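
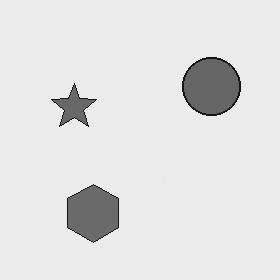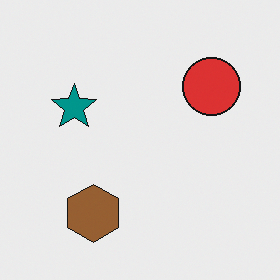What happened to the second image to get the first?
The first image is the second converted to grayscale.

All color is removed — every shape is now a shade of grey.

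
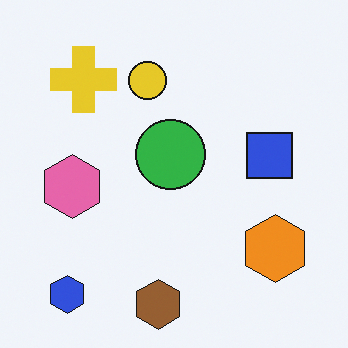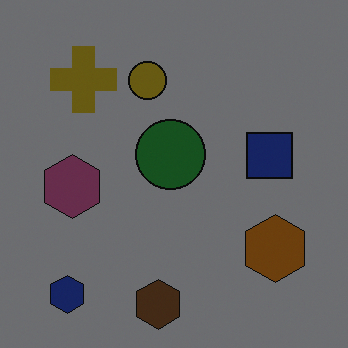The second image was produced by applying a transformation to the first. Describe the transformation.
This is the original image darkened a lot.

Every pixel — background and shapes alike — is uniformly darkened.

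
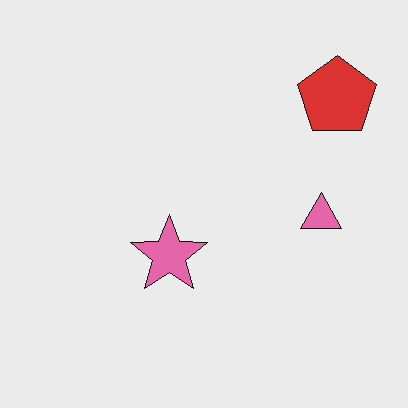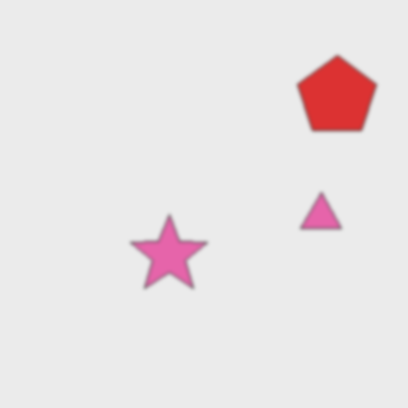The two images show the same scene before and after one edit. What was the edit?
The image was lightly blurred.

Shape edges and outlines are uniformly softened across the whole image.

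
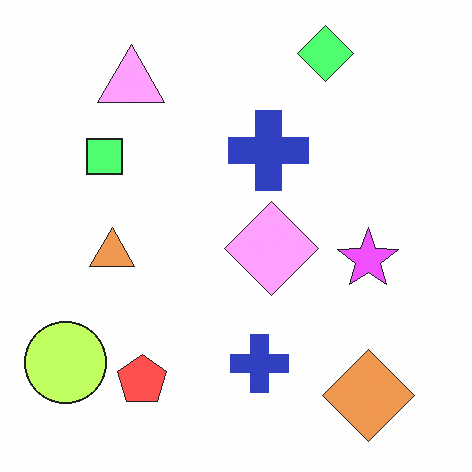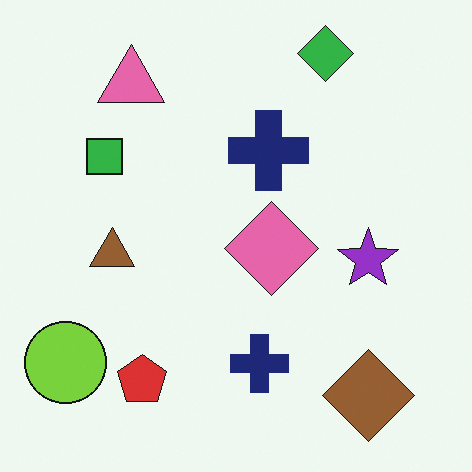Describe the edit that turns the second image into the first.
This is the original image noticeably brightened.

Every pixel — background and shapes alike — is uniformly brightened.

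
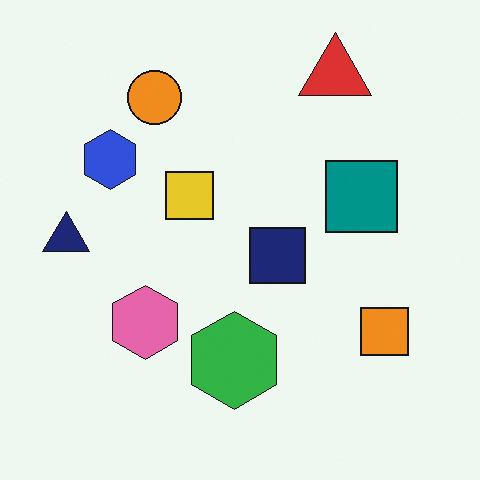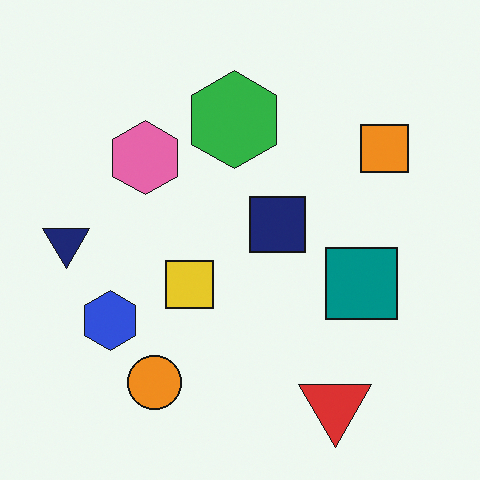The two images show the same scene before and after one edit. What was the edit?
This is the original image flipped vertically (top ↔ bottom).

The red triangle is in the top-right of the first image and the bottom-right of the second — shapes on opposite sides of the horizontal midline have swapped in a mirror flip.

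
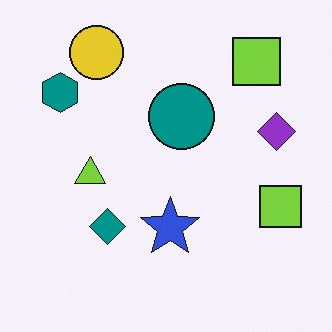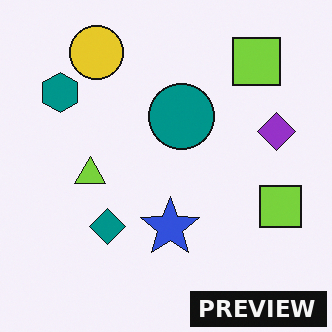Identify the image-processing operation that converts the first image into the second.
Watermarked with the text "PREVIEW" in the lower-right corner.

A dark label reading "PREVIEW" appears in the lower-right corner.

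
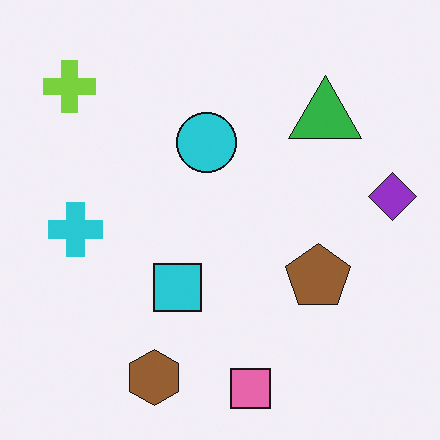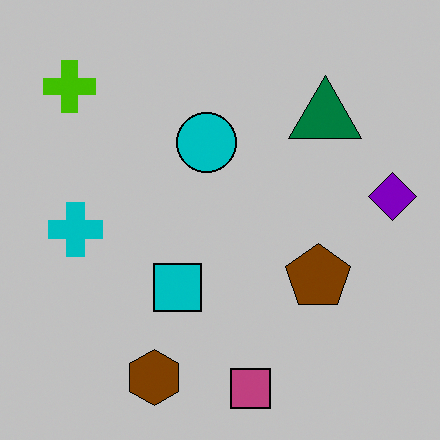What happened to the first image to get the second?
The second image is the first heavily posterized to just a handful of flat colors.

Each flat color has snapped to a coarser quantized level — most visibly, the near-white background has dropped to a flat grey.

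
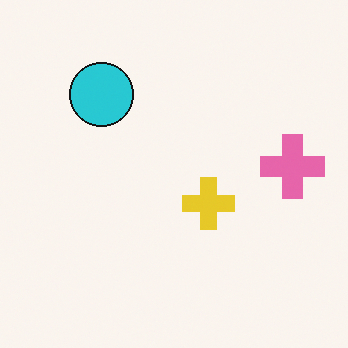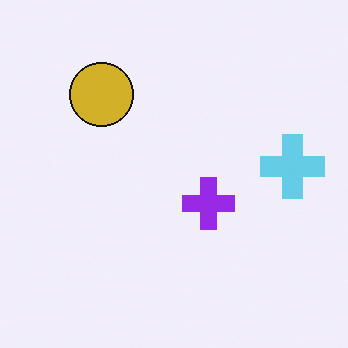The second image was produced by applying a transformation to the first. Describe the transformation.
The second image is the first hue-shifted through roughly half the color wheel.

Every shape's color has rotated by the same amount around the hue wheel — a uniform hue shift.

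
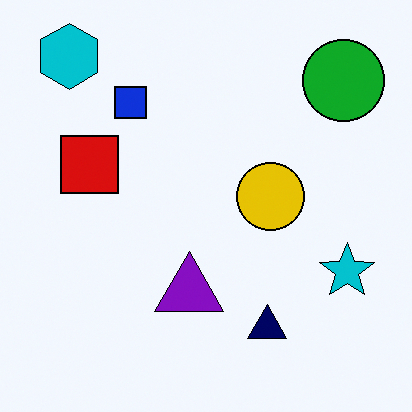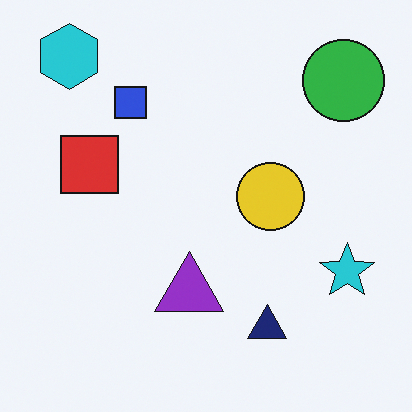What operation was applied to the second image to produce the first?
The transformation is: given slightly increased contrast.

Tones are pushed away from mid-grey across the whole image — a global contrast change.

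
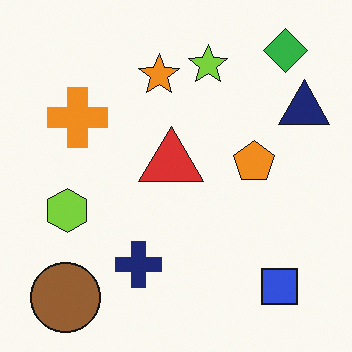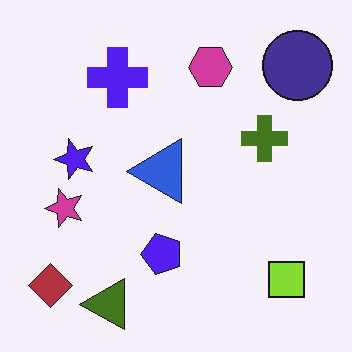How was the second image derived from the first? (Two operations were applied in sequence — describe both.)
This is the original image transposed (reflected across the top-left ↔ bottom-right diagonal), then hue-shifted by a large amount.

Shapes have swapped their row and column positions — what was in the top-right is now in the bottom-left — a diagonal reflection. Every shape's color has rotated by the same amount around the hue wheel — a uniform hue shift.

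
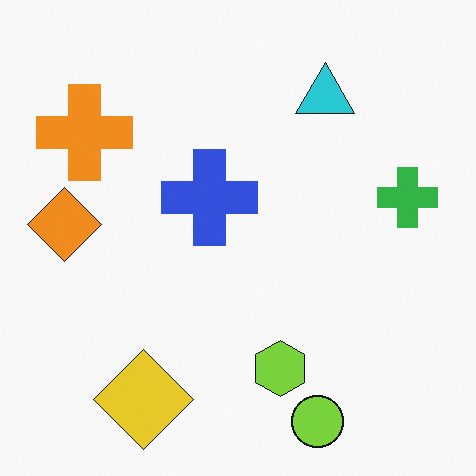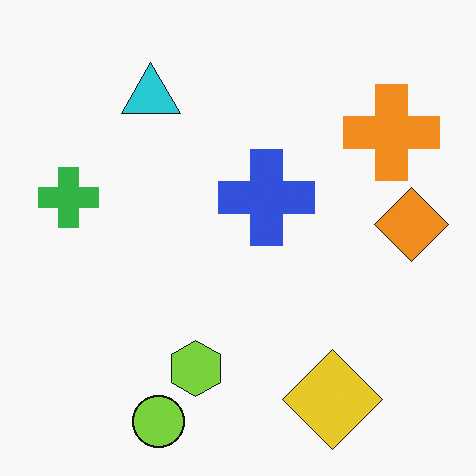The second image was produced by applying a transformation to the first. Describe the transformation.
It was flipped horizontally (left ↔ right).

The orange diamond is in the left of the first image and the right of the second — shapes on opposite sides of the vertical midline have swapped in a mirror flip.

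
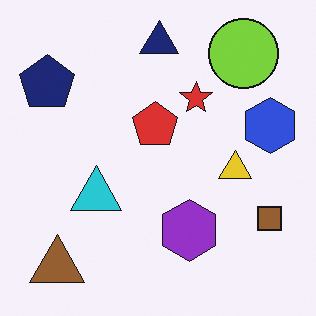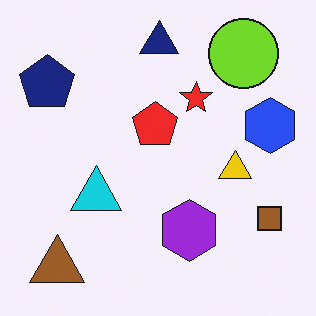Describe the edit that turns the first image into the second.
Slightly oversaturated.

All colors are more vivid — a global saturation change.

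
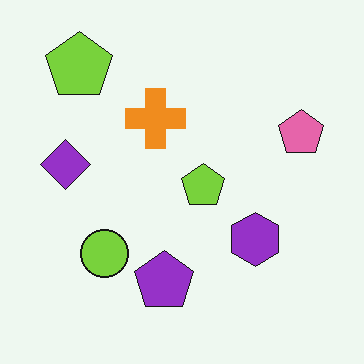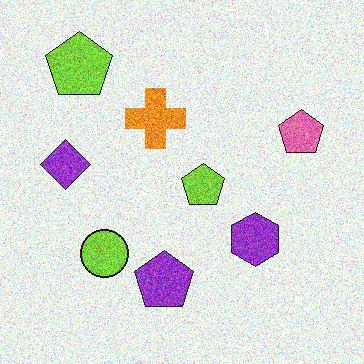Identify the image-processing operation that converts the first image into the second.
This is the original image degraded with a thick layer of grain.

Random speckle covers the whole image, including the flat background.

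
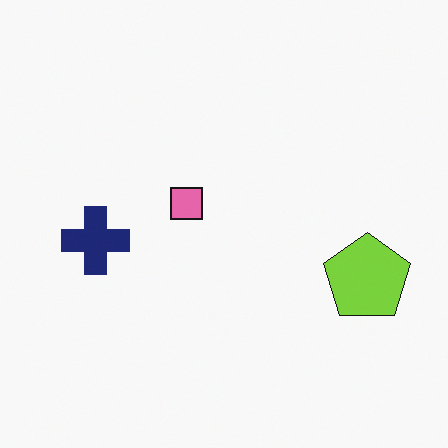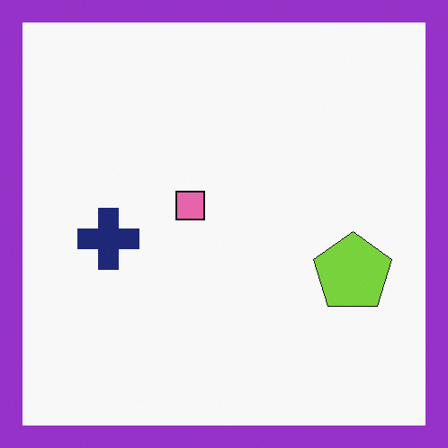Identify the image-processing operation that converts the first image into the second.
The second image is the first framed with a purple border.

A solid purple frame runs around the edge of the second image, with the content slightly shrunk inside it.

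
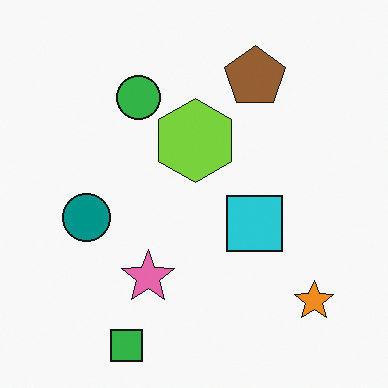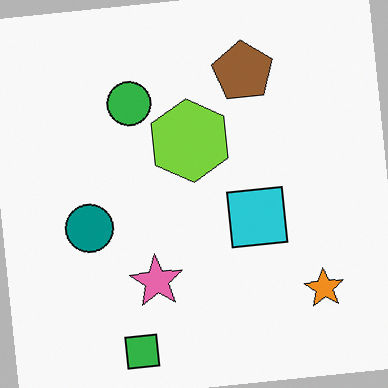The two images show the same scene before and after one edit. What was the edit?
Rotated counter-clockwise by a few degrees.

Every shape is tilted by the same angle and the image corners show triangular fill wedges — a whole-image rotation by a non-right angle.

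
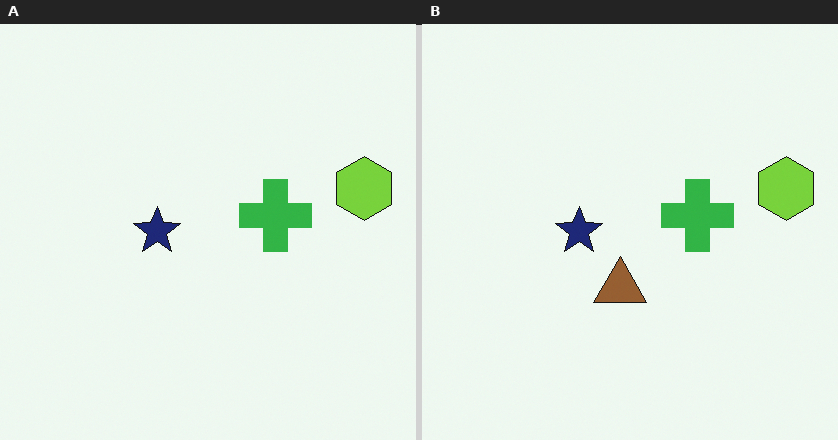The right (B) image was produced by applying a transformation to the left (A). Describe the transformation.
This is the original image overlaid with an additional brown triangle.

A brown triangle appears in the right (B) image that is absent from the left (A).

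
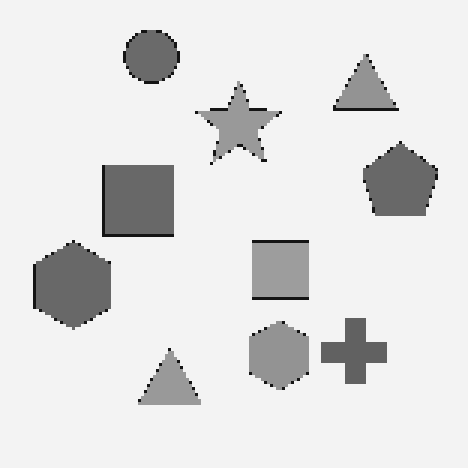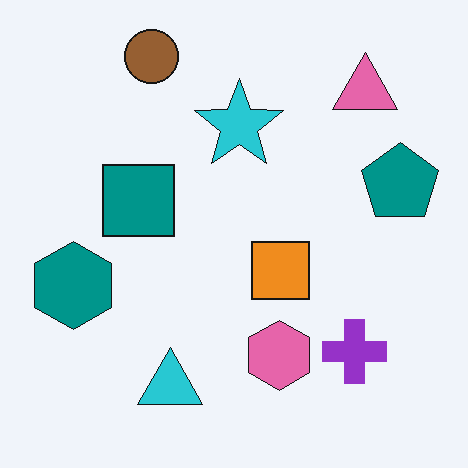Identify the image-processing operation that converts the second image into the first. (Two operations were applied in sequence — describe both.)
It was converted to grayscale, then mildly pixelated.

All color is removed — every shape is now a shade of grey. Shapes are reduced to large square blocks; fine edges and outlines are lost — a downscale-then-upscale (mosaic) effect.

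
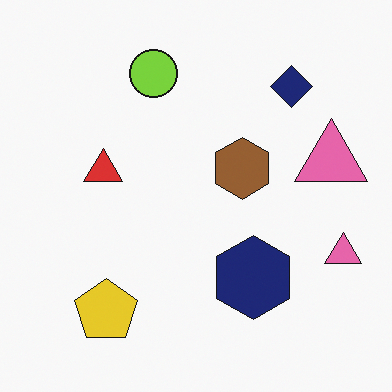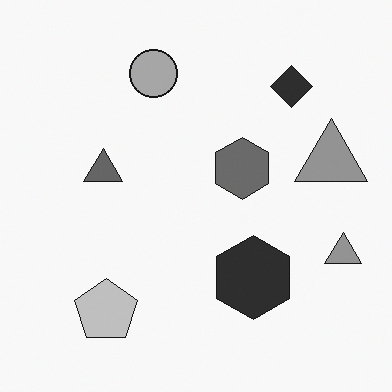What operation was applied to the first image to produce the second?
It was converted to grayscale.

All color is removed — every shape is now a shade of grey.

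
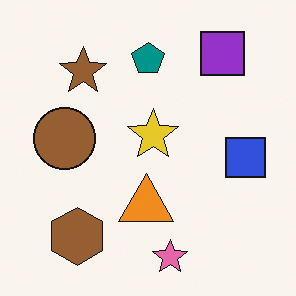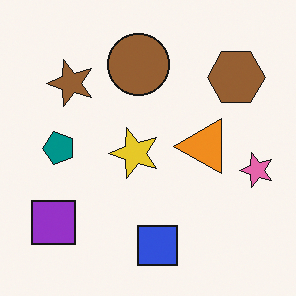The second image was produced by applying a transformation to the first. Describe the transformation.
The transformation is: transposed (reflected across the top-left ↔ bottom-right diagonal).

Shapes have swapped their row and column positions — what was in the top-right is now in the bottom-left — a diagonal reflection.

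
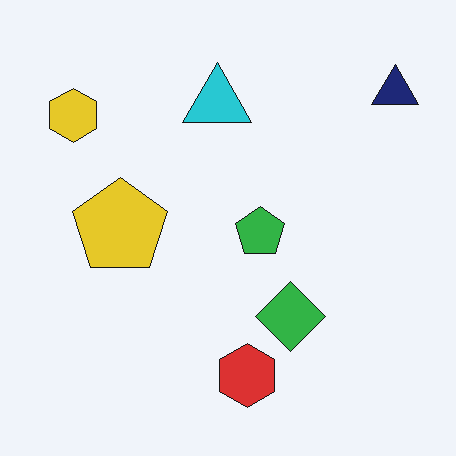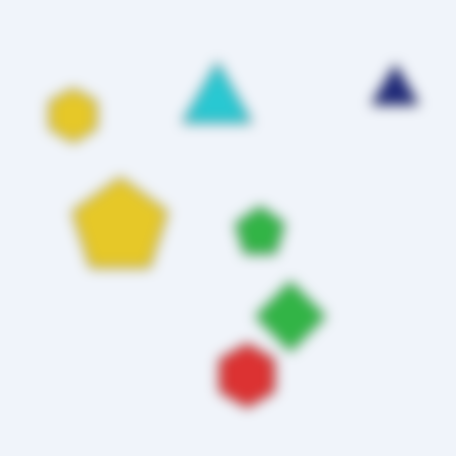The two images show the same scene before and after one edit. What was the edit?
Strongly gaussian-blurred.

Shape edges and outlines are uniformly softened across the whole image.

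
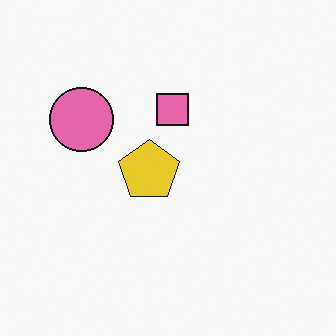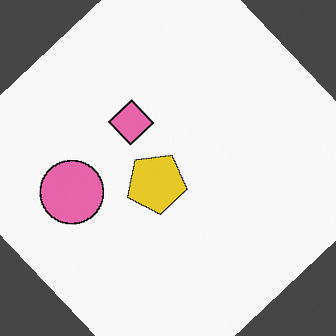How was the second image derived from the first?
The transformation is: rotated counter-clockwise by a large amount — several tens of degrees.

Every shape is tilted by the same angle and the image corners show triangular fill wedges — a whole-image rotation by a non-right angle.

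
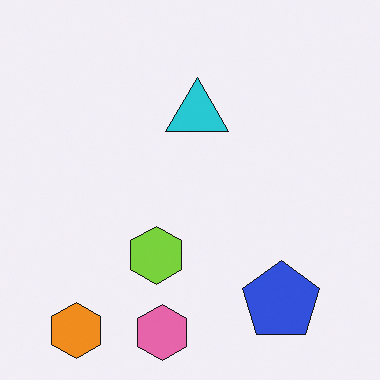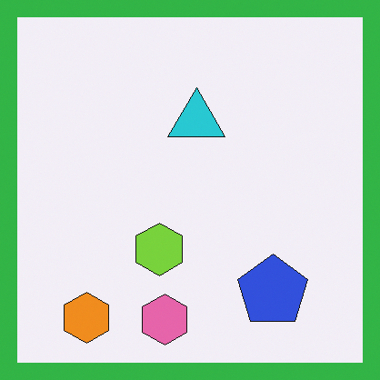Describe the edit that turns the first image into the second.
Framed with a green border.

A solid green frame runs around the edge of the second image, with the content slightly shrunk inside it.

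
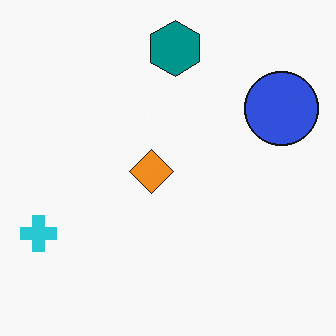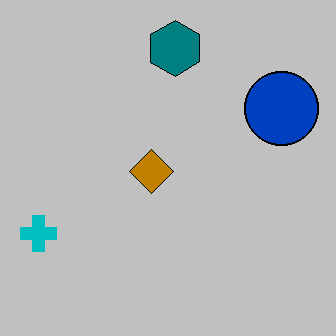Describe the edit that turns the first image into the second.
This is the original image aggressively posterized.

Each flat color has snapped to a coarser quantized level — most visibly, the near-white background has dropped to a flat grey.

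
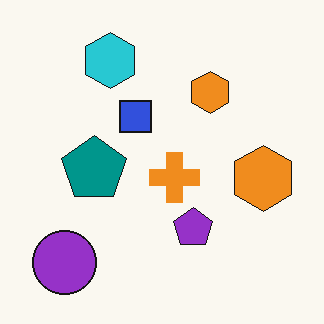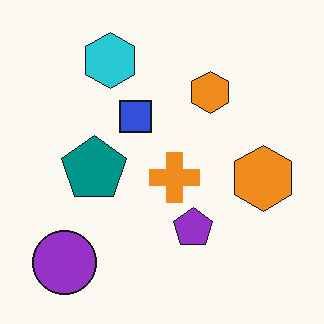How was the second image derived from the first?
The second image is the first JPEG-compressed with visible artifacts.

Blocky 8×8 compression artifacts appear around shape edges and the flat background shows ringing — characteristic JPEG degradation.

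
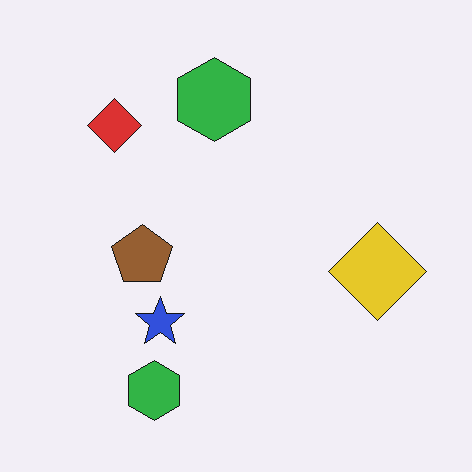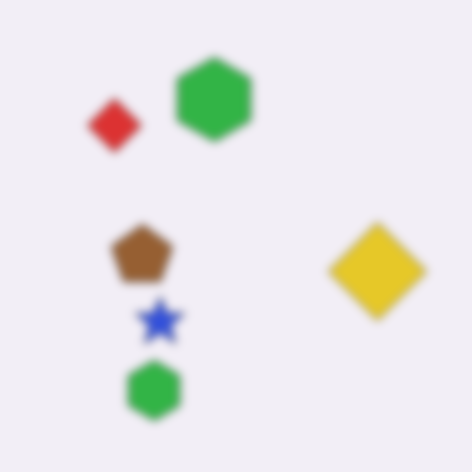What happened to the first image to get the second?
The second image is the first moderately blurred.

Shape edges and outlines are uniformly softened across the whole image.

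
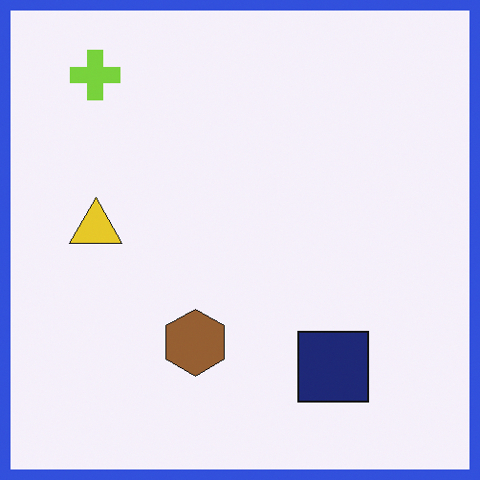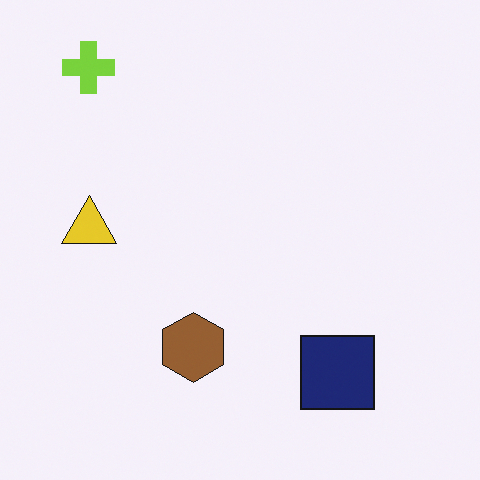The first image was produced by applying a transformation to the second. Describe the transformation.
It was framed with a blue border.

A solid blue frame runs around the edge of the first image, with the content slightly shrunk inside it.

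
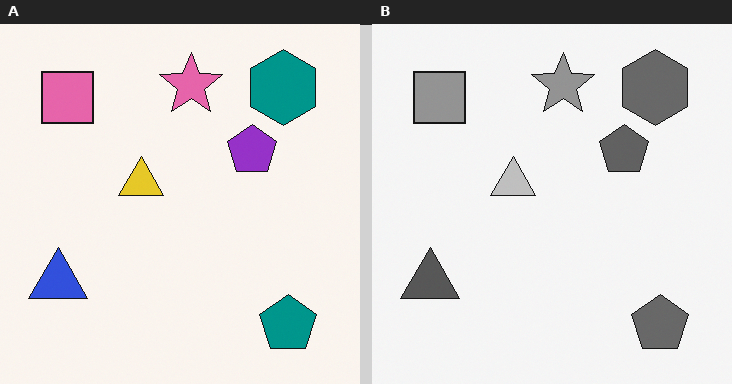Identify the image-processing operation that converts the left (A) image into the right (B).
Converted to grayscale.

All color is removed — every shape is now a shade of grey.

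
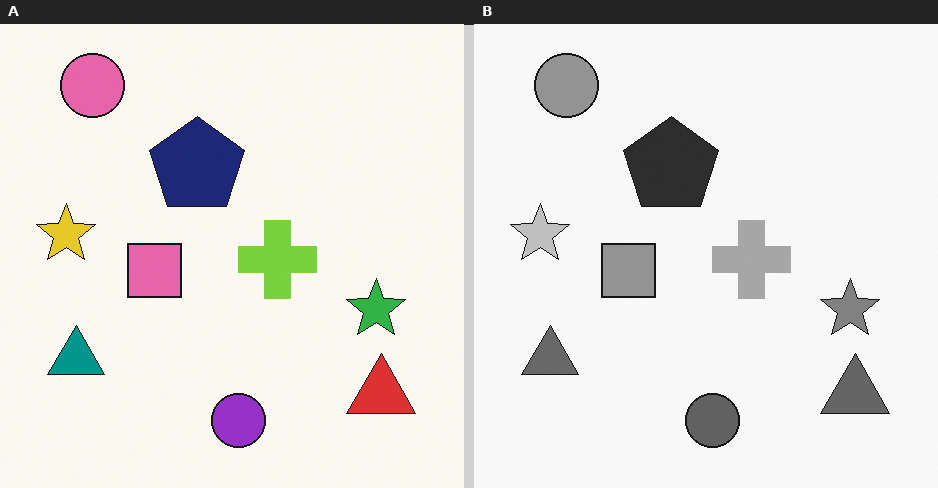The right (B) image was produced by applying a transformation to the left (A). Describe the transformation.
The right (B) image is the left (A) converted to grayscale.

All color is removed — every shape is now a shade of grey.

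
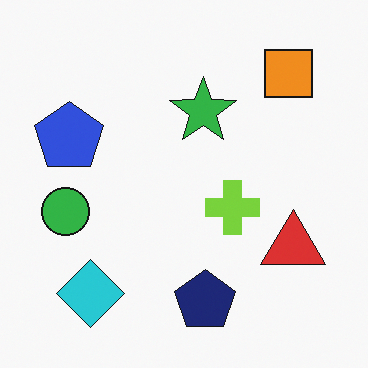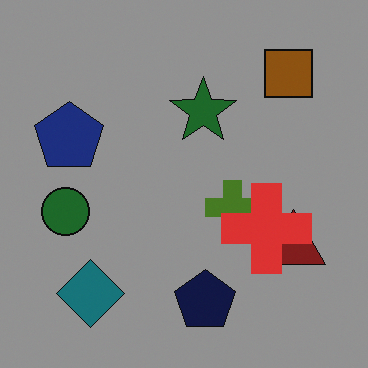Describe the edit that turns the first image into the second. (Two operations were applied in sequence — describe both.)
The image was substantially darkened, then overlaid with an additional red cross.

Every pixel — background and shapes alike — is uniformly darkened. A red cross appears in the second image that is absent from the first.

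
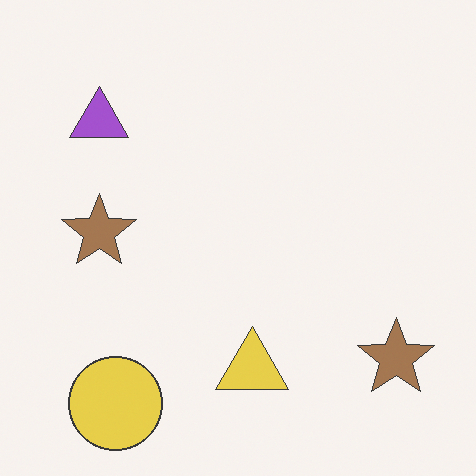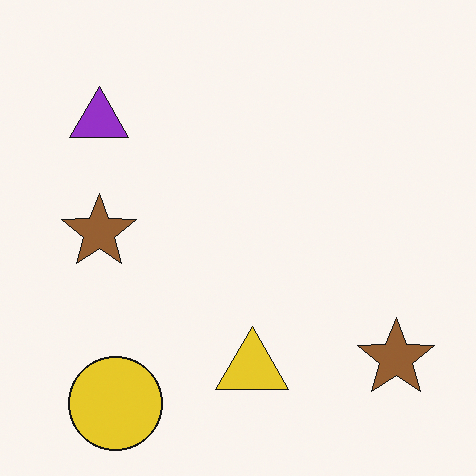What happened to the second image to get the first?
The first image is the second given slightly reduced contrast.

Tones are pushed toward mid-grey across the whole image — a global contrast change.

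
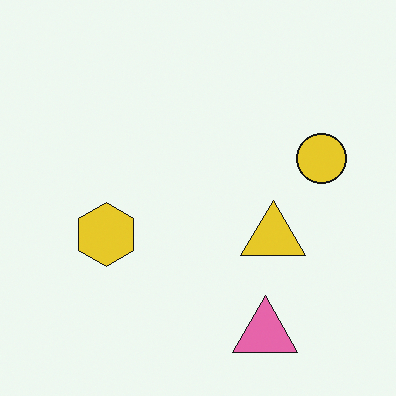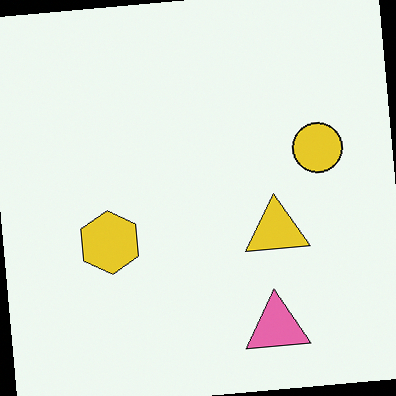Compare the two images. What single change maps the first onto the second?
This is the original image rotated counter-clockwise by a small amount.

Every shape is tilted by the same angle and the image corners show triangular fill wedges — a whole-image rotation by a non-right angle.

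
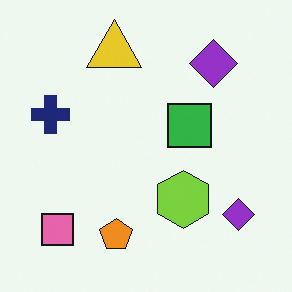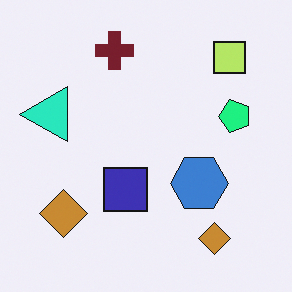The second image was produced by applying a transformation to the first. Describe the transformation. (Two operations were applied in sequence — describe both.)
The image was transposed (reflected across the top-left ↔ bottom-right diagonal), then hue-shifted through roughly a third of the color wheel.

Shapes have swapped their row and column positions — what was in the top-right is now in the bottom-left — a diagonal reflection. Every shape's color has rotated by the same amount around the hue wheel — a uniform hue shift.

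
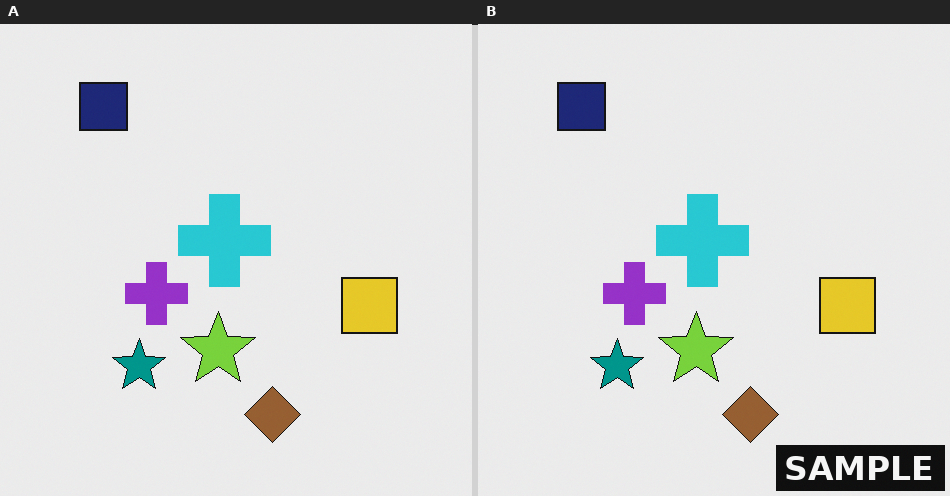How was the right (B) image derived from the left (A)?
This is the original image watermarked with the text "SAMPLE" in the lower-right corner.

A dark label reading "SAMPLE" appears in the lower-right corner.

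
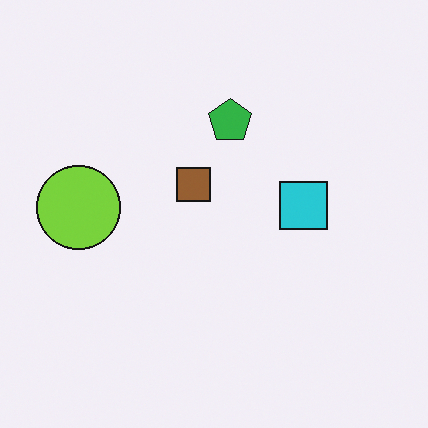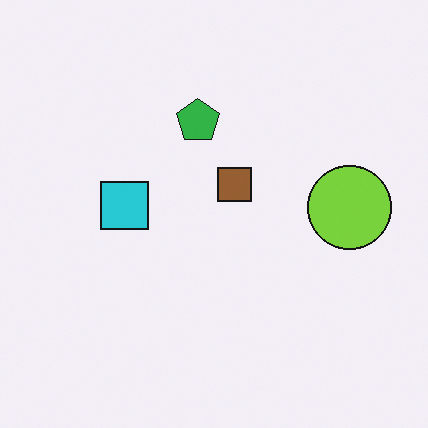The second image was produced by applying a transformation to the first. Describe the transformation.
The second image is the first flipped horizontally (left ↔ right).

The lime circle is in the left of the first image and the right of the second — shapes on opposite sides of the vertical midline have swapped in a mirror flip.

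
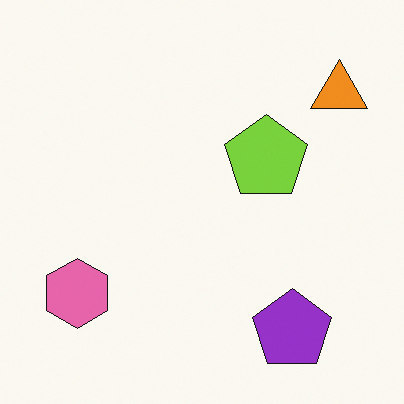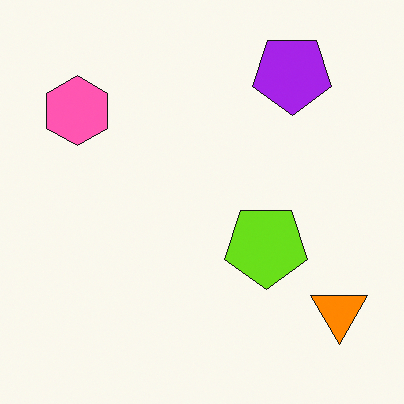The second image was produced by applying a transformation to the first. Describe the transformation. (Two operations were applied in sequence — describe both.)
This is the original image flipped vertically (top ↔ bottom), then slightly oversaturated.

The purple pentagon is in the bottom-right of the first image and the top-right of the second — shapes on opposite sides of the horizontal midline have swapped in a mirror flip. All colors are more vivid — a global saturation change.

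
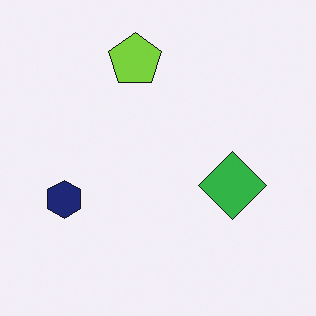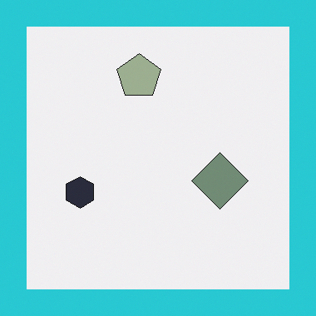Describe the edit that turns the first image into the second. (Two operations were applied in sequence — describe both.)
The transformation is: made much more muted (saturation change), then framed with a cyan border.

All colors are more muted and greyish — a global saturation change. A solid cyan frame runs around the edge of the second image, with the content slightly shrunk inside it.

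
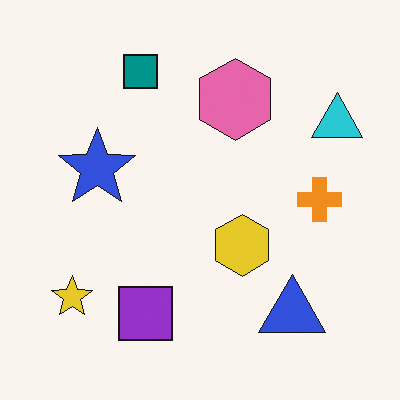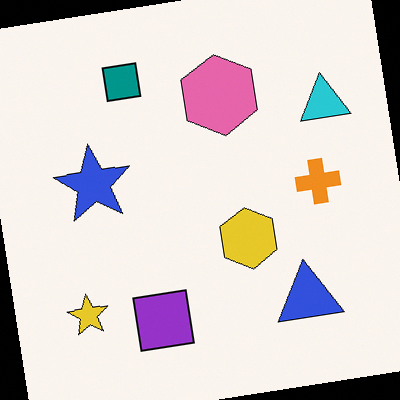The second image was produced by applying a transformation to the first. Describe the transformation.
This is the original image rotated counter-clockwise by a few degrees.

Every shape is tilted by the same angle and the image corners show triangular fill wedges — a whole-image rotation by a non-right angle.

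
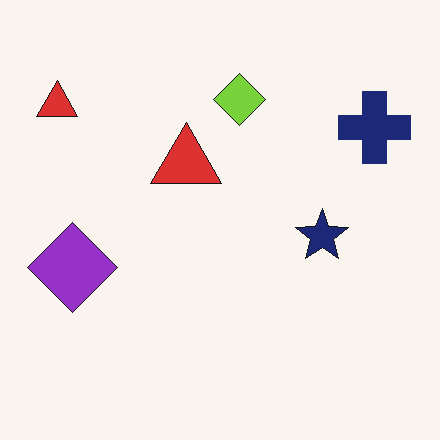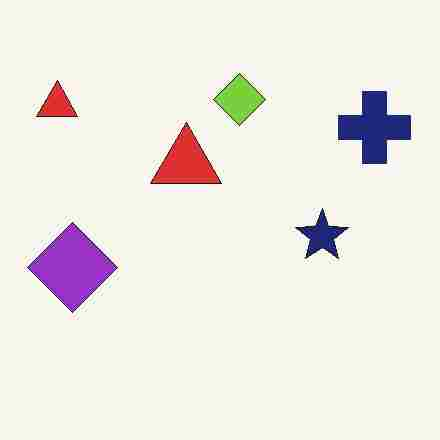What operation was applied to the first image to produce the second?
Degraded with heavy JPEG compression.

Blocky 8×8 compression artifacts appear around shape edges and the flat background shows ringing — characteristic JPEG degradation.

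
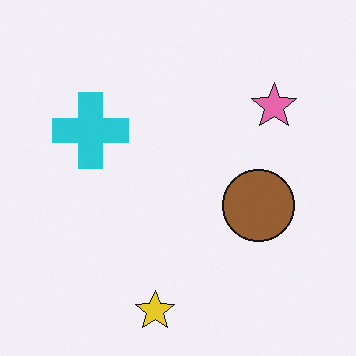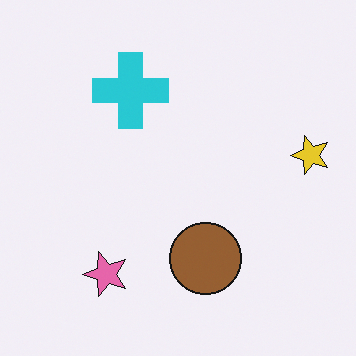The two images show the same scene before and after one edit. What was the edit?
This is the original image transposed (reflected across the top-left ↔ bottom-right diagonal).

Shapes have swapped their row and column positions — what was in the top-right is now in the bottom-left — a diagonal reflection.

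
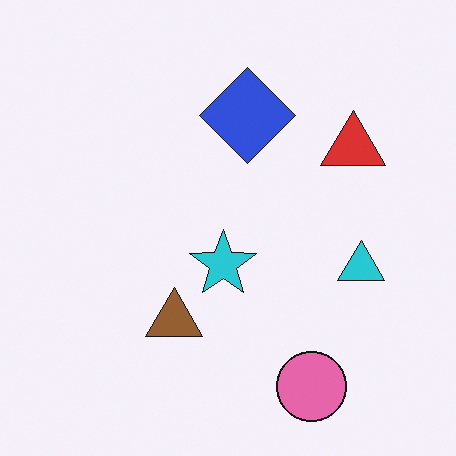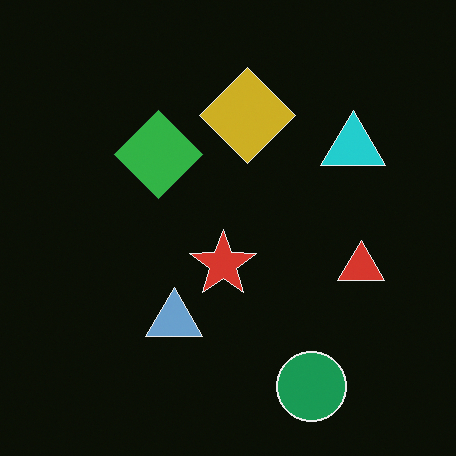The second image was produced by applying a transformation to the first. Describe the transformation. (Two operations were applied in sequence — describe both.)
This is the original image color-inverted (negative), then overlaid with an additional green diamond.

The light background has become dark and every shape's color is its complement — a photographic negative. A green diamond appears in the second image that is absent from the first.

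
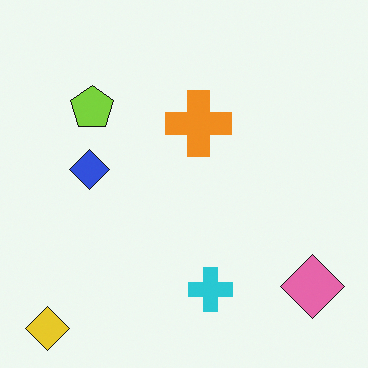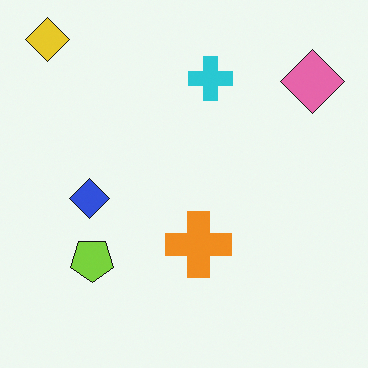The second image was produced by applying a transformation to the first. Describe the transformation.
This is the original image flipped vertically (top ↔ bottom).

The yellow diamond is in the bottom-left of the first image and the top-left of the second — shapes on opposite sides of the horizontal midline have swapped in a mirror flip.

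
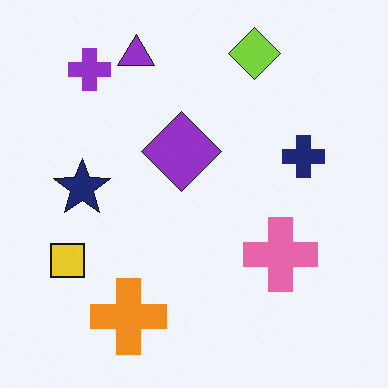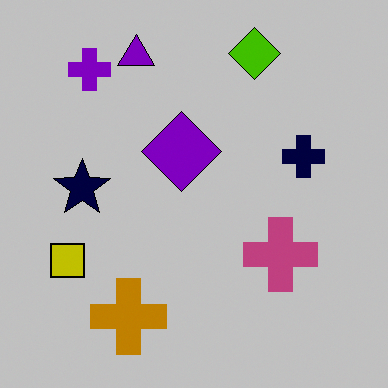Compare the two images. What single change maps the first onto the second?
The image was aggressively posterized.

Each flat color has snapped to a coarser quantized level — most visibly, the near-white background has dropped to a flat grey.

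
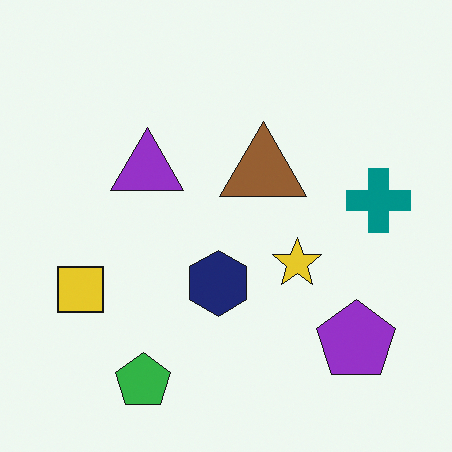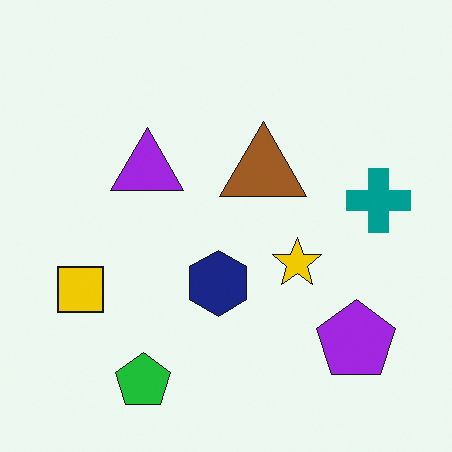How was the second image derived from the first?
The image was slightly oversaturated.

All colors are more vivid — a global saturation change.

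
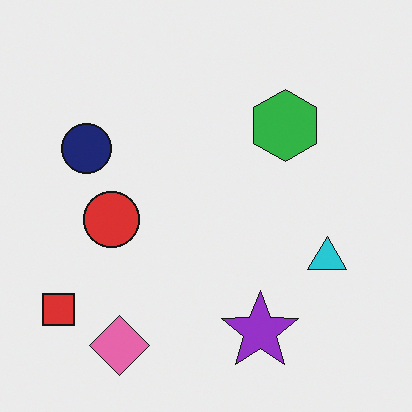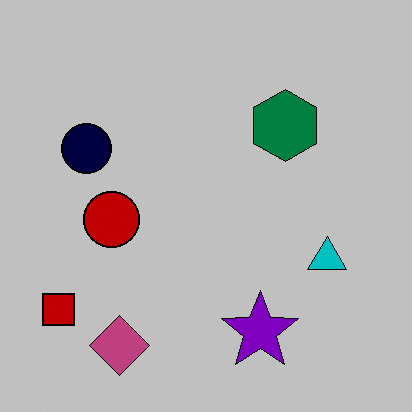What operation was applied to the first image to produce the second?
The second image is the first aggressively posterized.

Each flat color has snapped to a coarser quantized level — most visibly, the near-white background has dropped to a flat grey.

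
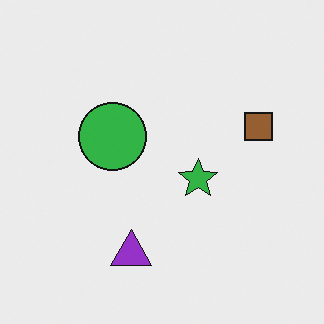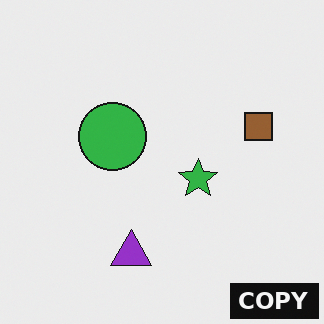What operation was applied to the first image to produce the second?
This is the original image watermarked with the text "COPY" in the lower-right corner.

A dark label reading "COPY" appears in the lower-right corner.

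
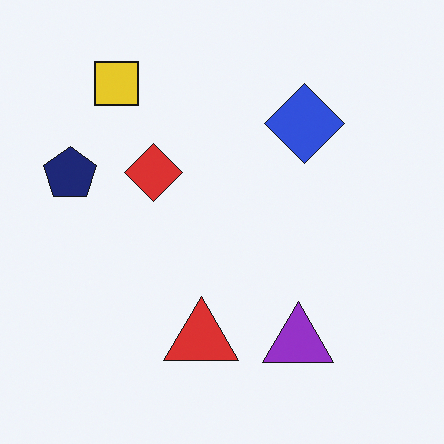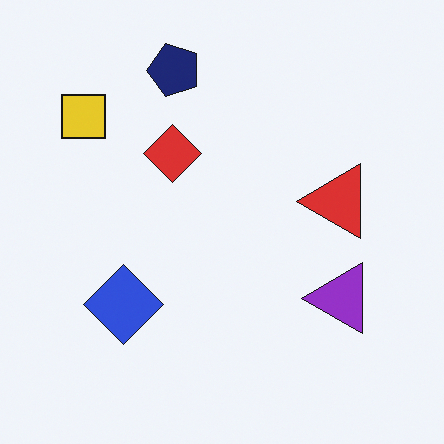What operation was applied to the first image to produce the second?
The second image is the first transposed (reflected across the top-left ↔ bottom-right diagonal).

Shapes have swapped their row and column positions — what was in the top-right is now in the bottom-left — a diagonal reflection.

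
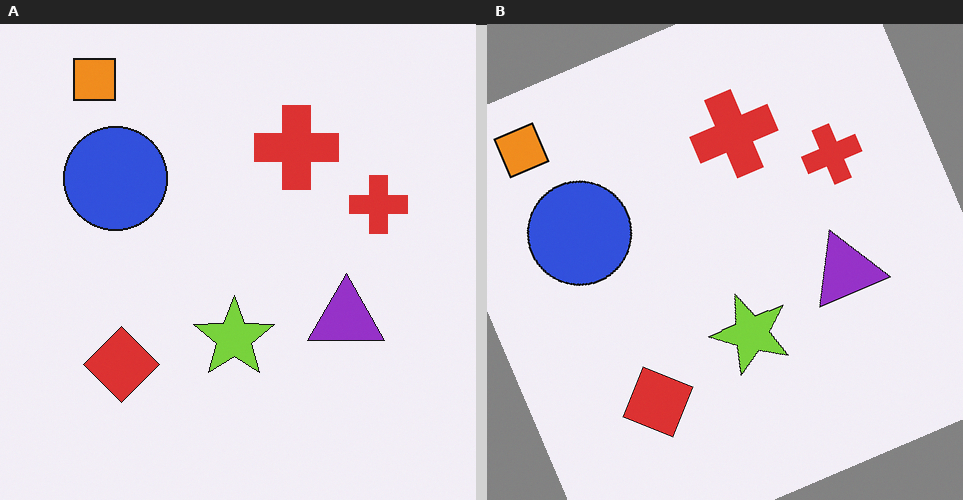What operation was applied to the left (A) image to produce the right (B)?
It was rotated counter-clockwise by a moderate amount.

Every shape is tilted by the same angle and the image corners show triangular fill wedges — a whole-image rotation by a non-right angle.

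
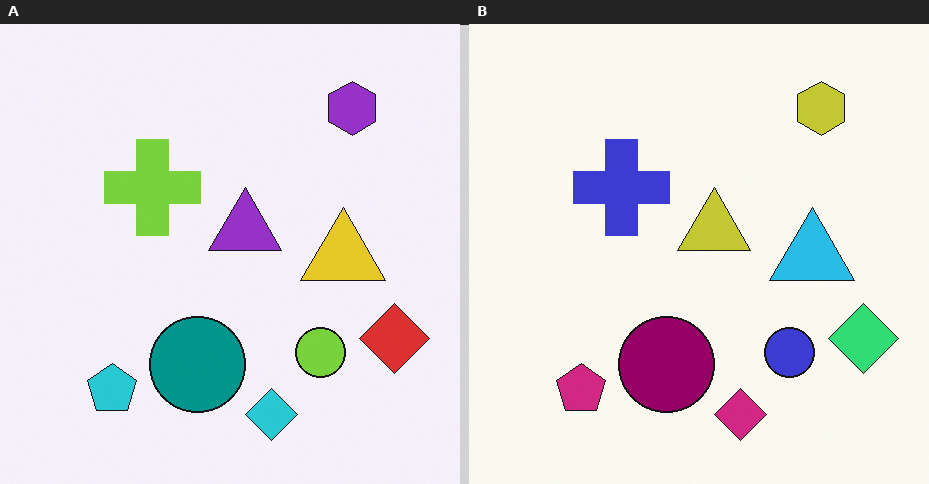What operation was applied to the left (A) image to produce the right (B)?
The transformation is: hue-shifted noticeably.

Every shape's color has rotated by the same amount around the hue wheel — a uniform hue shift.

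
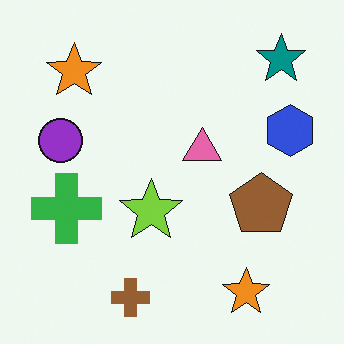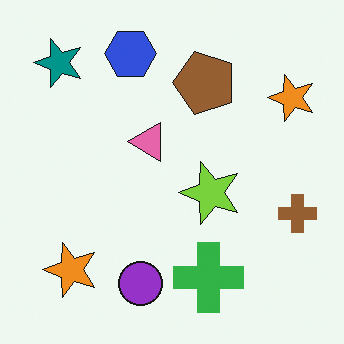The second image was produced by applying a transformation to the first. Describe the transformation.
The image was rotated 90° counter-clockwise.

The teal star sits in the top-right of the first image and the top-left of the second — consistent with a whole-image 90° counter-clockwise rotation.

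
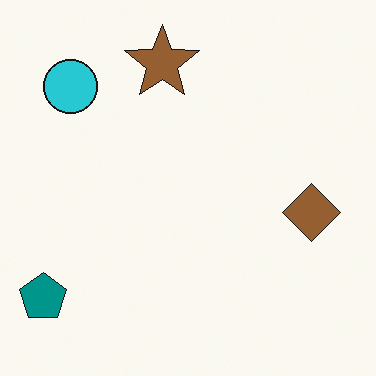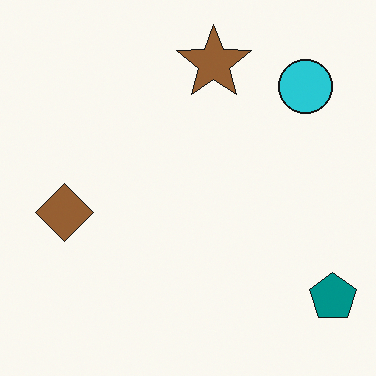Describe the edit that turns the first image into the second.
The second image is the first flipped horizontally (left ↔ right).

The teal pentagon is in the bottom-left of the first image and the bottom-right of the second — shapes on opposite sides of the vertical midline have swapped in a mirror flip.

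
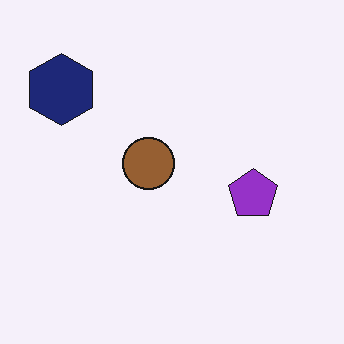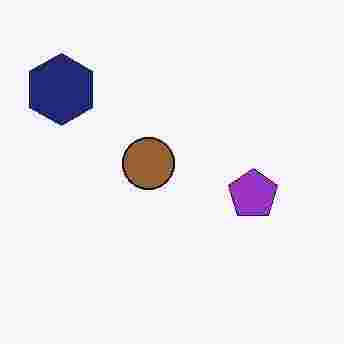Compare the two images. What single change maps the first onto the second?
The second image is the first heavily JPEG-compressed with obvious blocking artifacts.

Blocky 8×8 compression artifacts appear around shape edges and the flat background shows ringing — characteristic JPEG degradation.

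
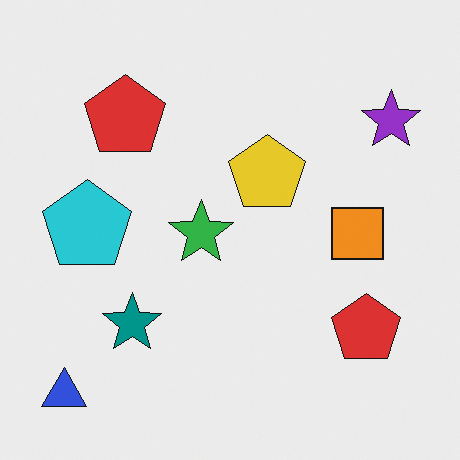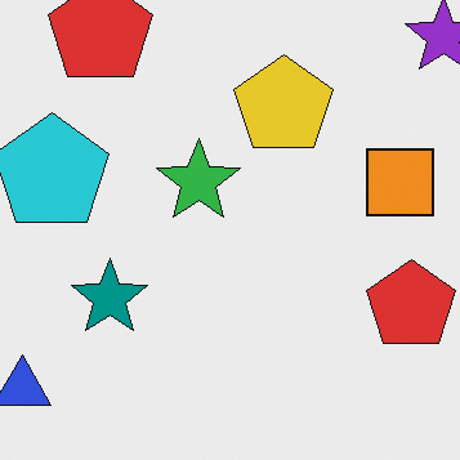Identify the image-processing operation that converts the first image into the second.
It was cropped to a modestly smaller region and rescaled.

The visible shapes are larger and the field of view is narrower; shapes near the original edges may be partly or wholly outside the frame — a crop-and-rescale.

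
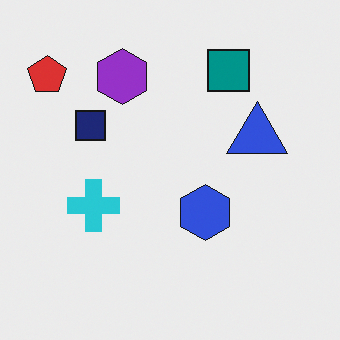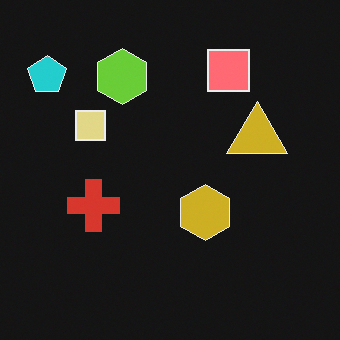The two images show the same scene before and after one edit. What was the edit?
This is the original image color-inverted (negative).

The light background has become dark and every shape's color is its complement — a photographic negative.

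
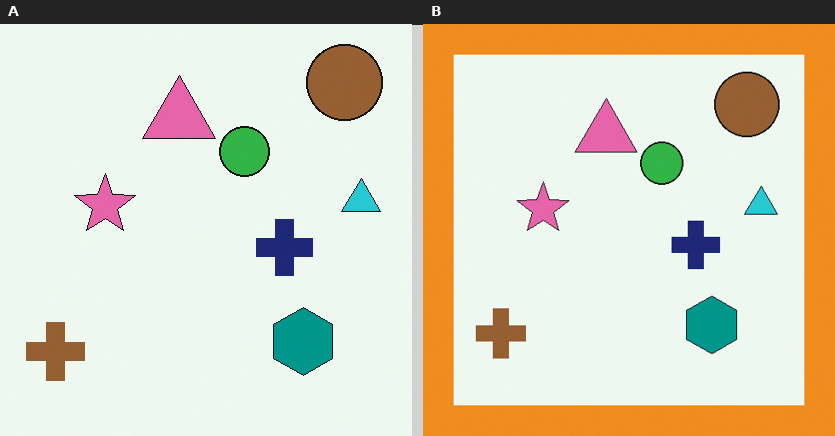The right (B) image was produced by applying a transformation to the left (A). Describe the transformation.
The transformation is: framed with a orange border.

A solid orange frame runs around the edge of the right (B) image, with the content slightly shrunk inside it.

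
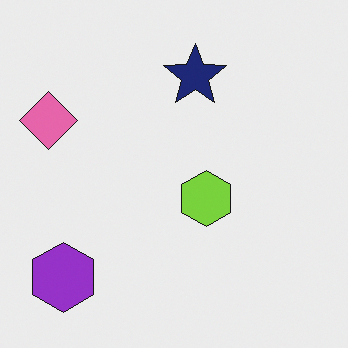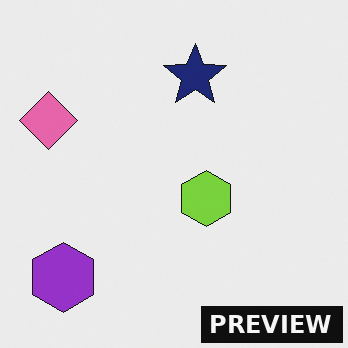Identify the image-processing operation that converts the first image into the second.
The image was watermarked with the text "PREVIEW" in the lower-right corner.

A dark label reading "PREVIEW" appears in the lower-right corner.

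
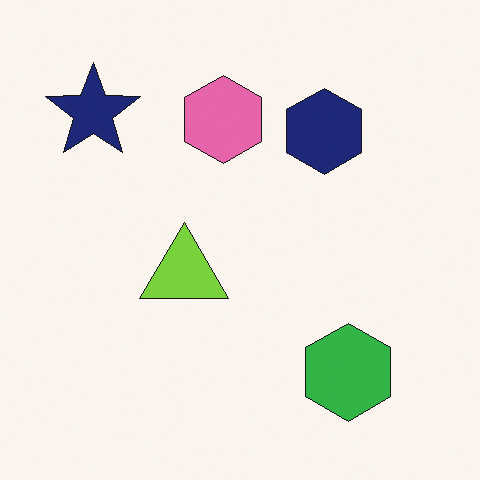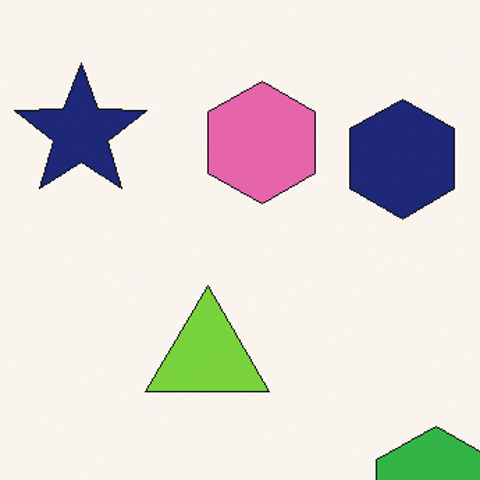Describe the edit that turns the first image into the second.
The second image is the first cropped slightly and scaled back up.

The visible shapes are larger and the field of view is narrower; shapes near the original edges may be partly or wholly outside the frame — a crop-and-rescale.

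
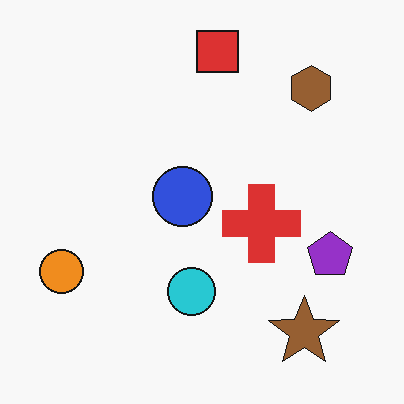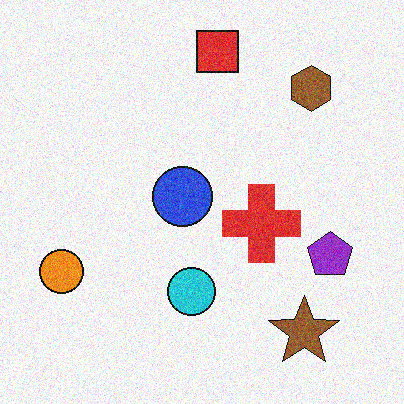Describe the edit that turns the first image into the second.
The second image is the first degraded with moderate additive noise.

Random speckle covers the whole image, including the flat background.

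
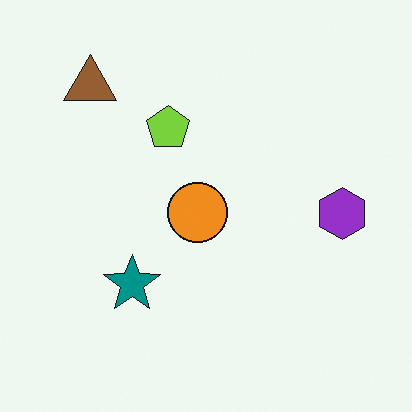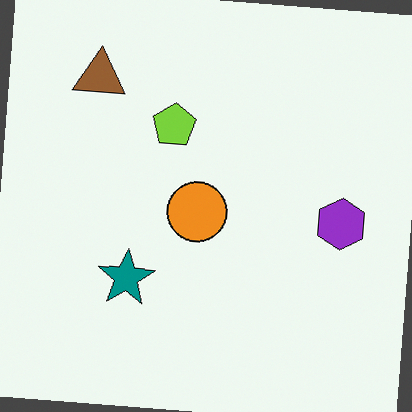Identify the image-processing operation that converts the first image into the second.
It was rotated clockwise by a small amount.

Every shape is tilted by the same angle and the image corners show triangular fill wedges — a whole-image rotation by a non-right angle.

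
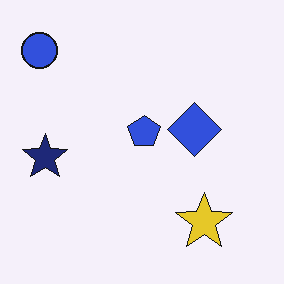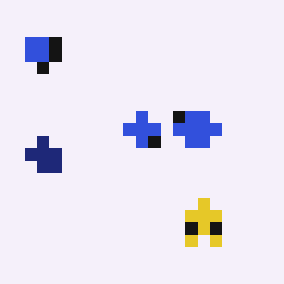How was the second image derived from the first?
The transformation is: coarsely pixelated.

Shapes are reduced to large square blocks; fine edges and outlines are lost — a downscale-then-upscale (mosaic) effect.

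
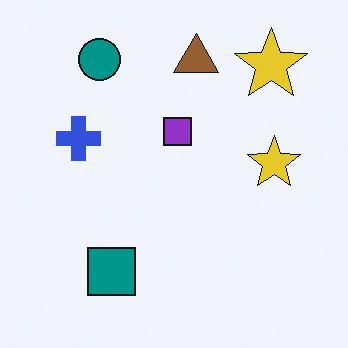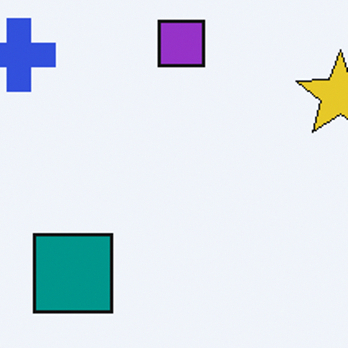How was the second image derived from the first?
The second image is the first cropped to a noticeably smaller region and rescaled.

The visible shapes are larger and the field of view is narrower; shapes near the original edges may be partly or wholly outside the frame — a crop-and-rescale.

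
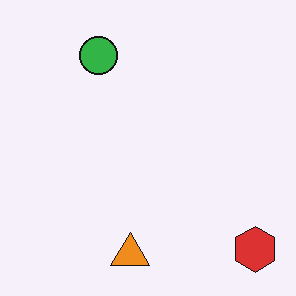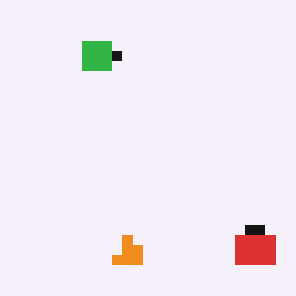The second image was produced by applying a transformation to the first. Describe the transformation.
The transformation is: heavily pixelated into large blocks.

Shapes are reduced to large square blocks; fine edges and outlines are lost — a downscale-then-upscale (mosaic) effect.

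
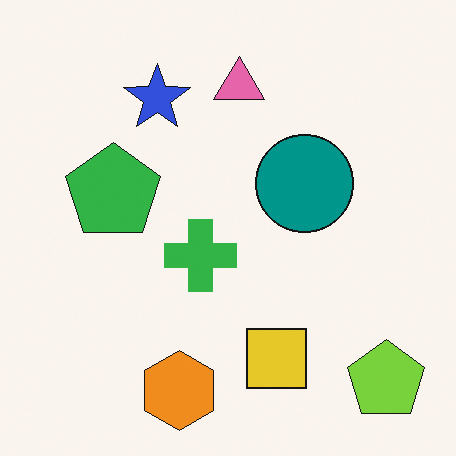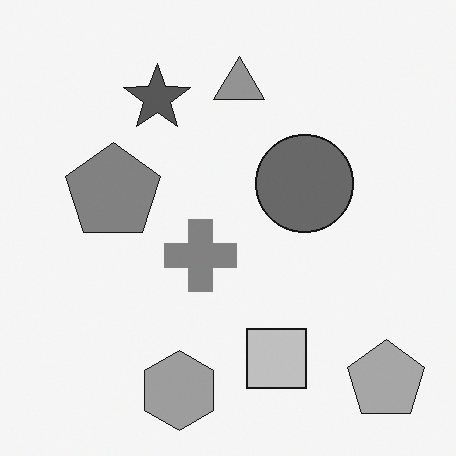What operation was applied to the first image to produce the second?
The second image is the first converted to grayscale.

All color is removed — every shape is now a shade of grey.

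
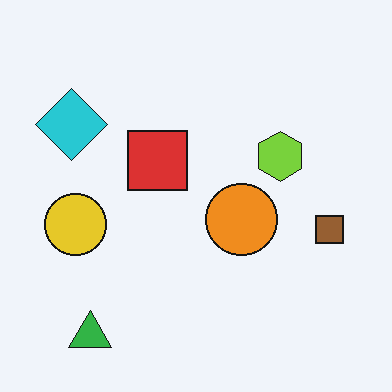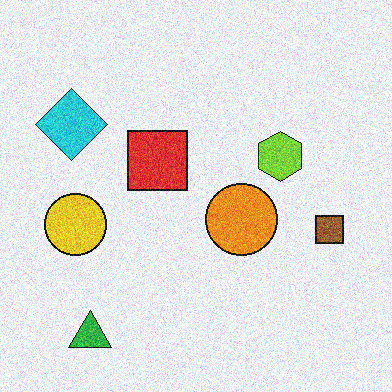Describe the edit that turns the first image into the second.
Degraded with moderate additive noise.

Random speckle covers the whole image, including the flat background.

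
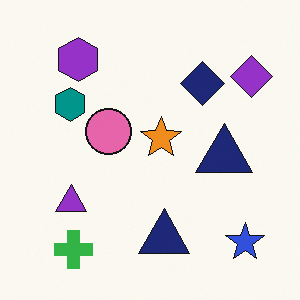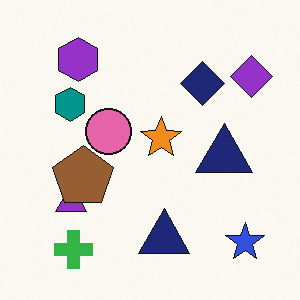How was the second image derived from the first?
The second image is the first overlaid with an additional brown pentagon.

A brown pentagon appears in the second image that is absent from the first.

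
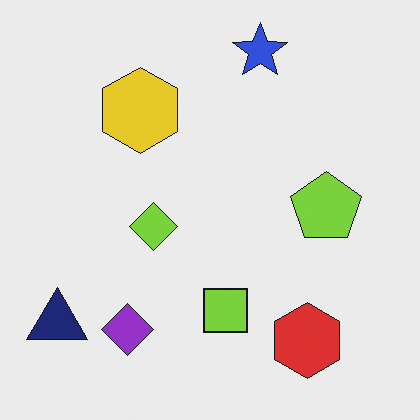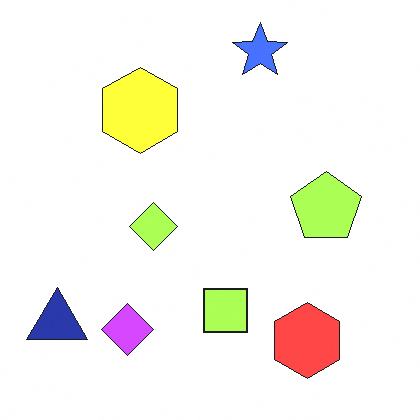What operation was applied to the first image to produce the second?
The transformation is: substantially brightened.

Every pixel — background and shapes alike — is uniformly brightened.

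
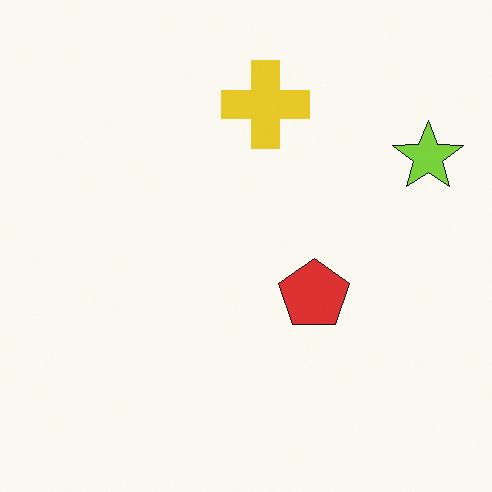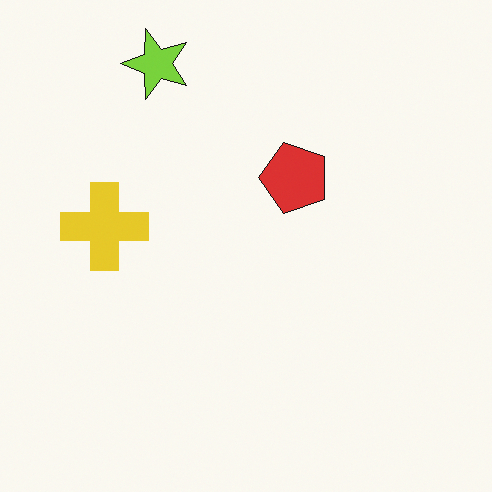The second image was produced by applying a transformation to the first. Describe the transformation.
The image was rotated 90° counter-clockwise.

The lime star sits in the top-right of the first image and the top-left of the second — consistent with a whole-image 90° counter-clockwise rotation.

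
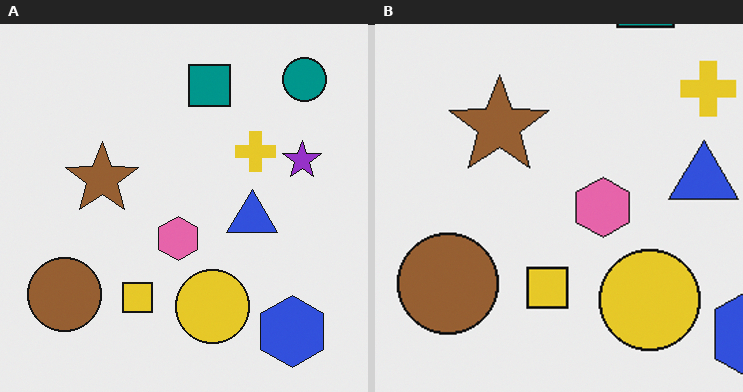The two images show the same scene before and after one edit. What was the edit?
It was cropped slightly and scaled back up.

The visible shapes are larger and the field of view is narrower; shapes near the original edges may be partly or wholly outside the frame — a crop-and-rescale.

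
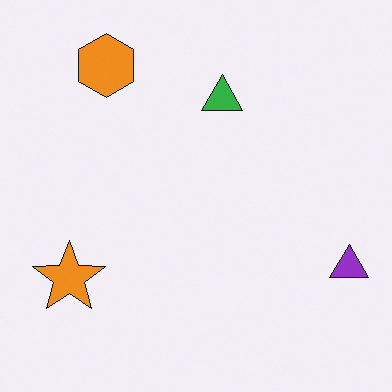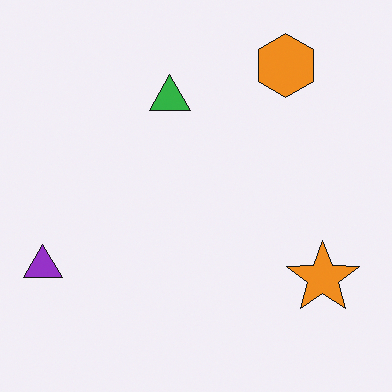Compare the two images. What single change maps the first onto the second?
This is the original image flipped horizontally (left ↔ right).

The purple triangle is in the bottom-right of the first image and the bottom-left of the second — shapes on opposite sides of the vertical midline have swapped in a mirror flip.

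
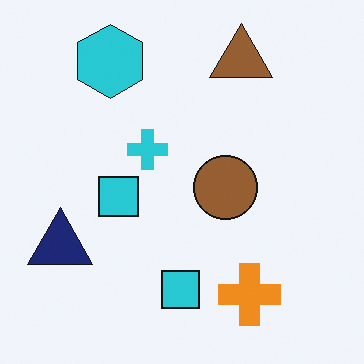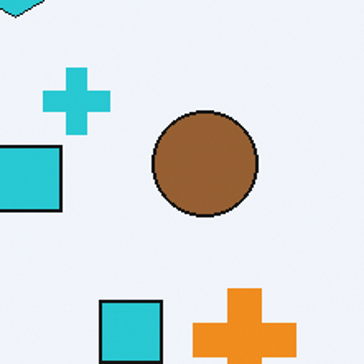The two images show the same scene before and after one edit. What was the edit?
It was cropped to a noticeably smaller region and rescaled.

The visible shapes are larger and the field of view is narrower; shapes near the original edges may be partly or wholly outside the frame — a crop-and-rescale.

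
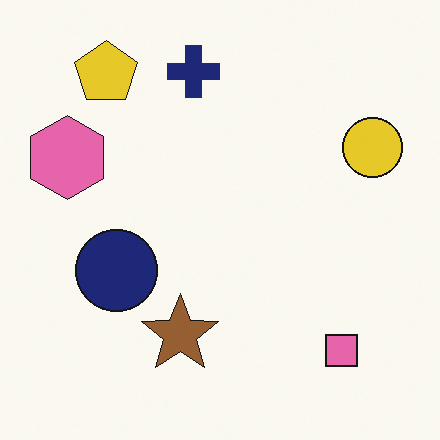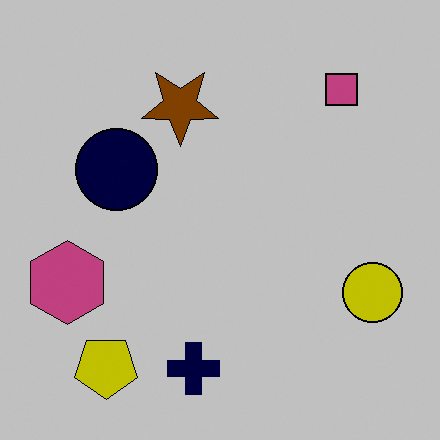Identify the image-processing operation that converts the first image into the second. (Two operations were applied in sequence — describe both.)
The second image is the first heavily posterized to just a handful of flat colors, then flipped vertically (top ↔ bottom).

Each flat color has snapped to a coarser quantized level — most visibly, the near-white background has dropped to a flat grey. The navy cross is in the top of the first image and the bottom of the second — shapes on opposite sides of the horizontal midline have swapped in a mirror flip.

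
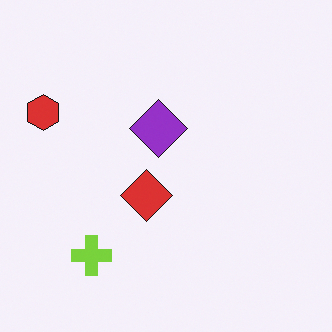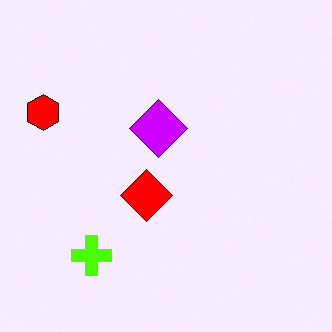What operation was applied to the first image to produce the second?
The second image is the first heavily oversaturated.

All colors are more vivid — a global saturation change.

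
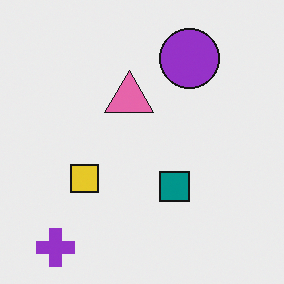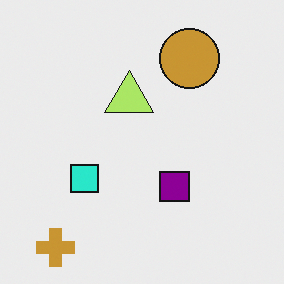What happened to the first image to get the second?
Hue-shifted by a moderate amount.

Every shape's color has rotated by the same amount around the hue wheel — a uniform hue shift.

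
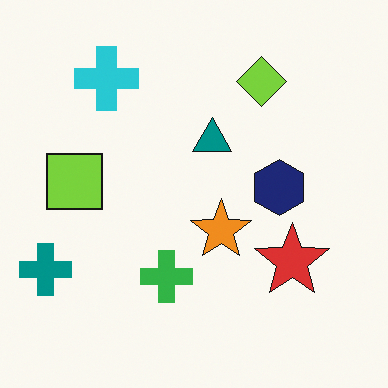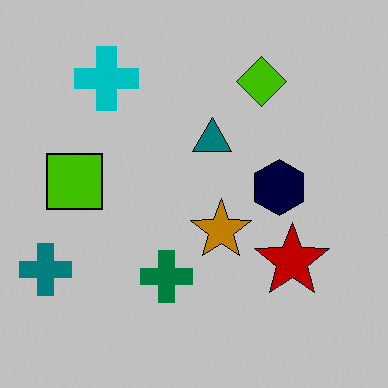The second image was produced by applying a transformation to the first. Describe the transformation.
It was heavily posterized to just a handful of flat colors.

Each flat color has snapped to a coarser quantized level — most visibly, the near-white background has dropped to a flat grey.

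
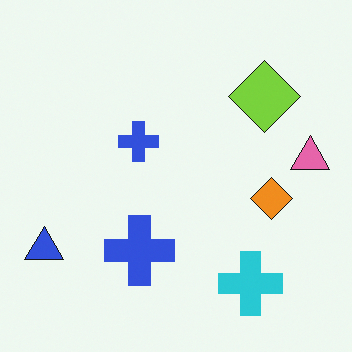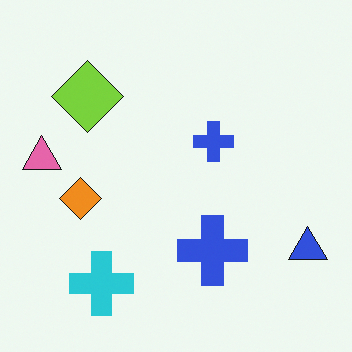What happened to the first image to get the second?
The image was flipped horizontally (left ↔ right).

The pink triangle is in the right of the first image and the left of the second — shapes on opposite sides of the vertical midline have swapped in a mirror flip.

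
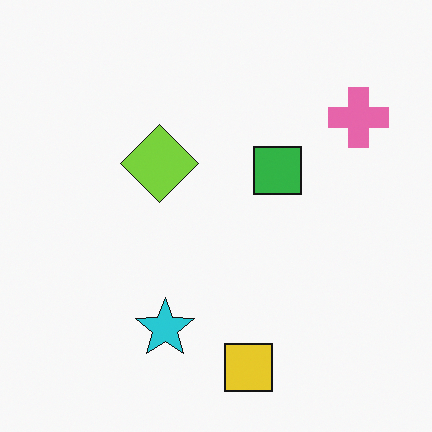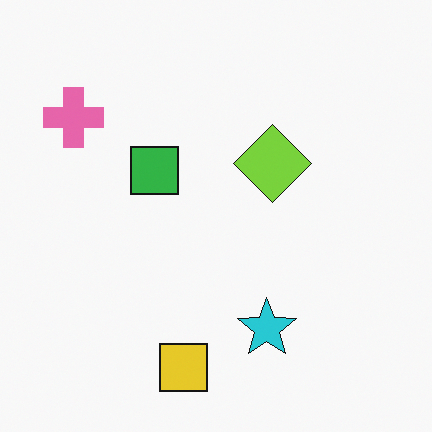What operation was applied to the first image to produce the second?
It was flipped horizontally (left ↔ right).

The pink cross is in the top-right of the first image and the top-left of the second — shapes on opposite sides of the vertical midline have swapped in a mirror flip.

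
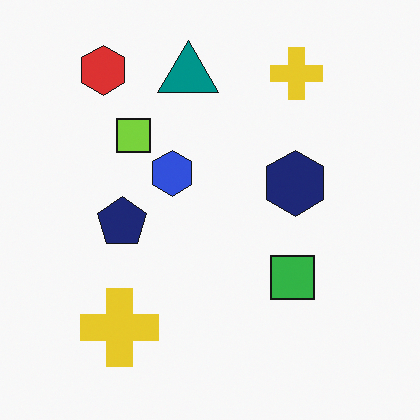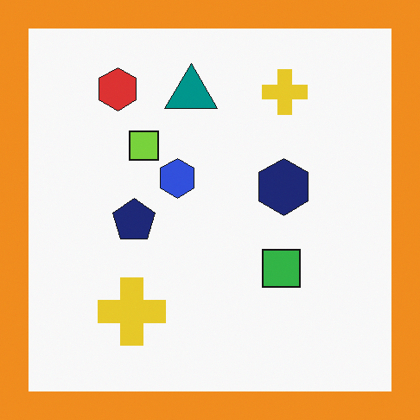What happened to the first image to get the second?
The image was framed with a orange border.

A solid orange frame runs around the edge of the second image, with the content slightly shrunk inside it.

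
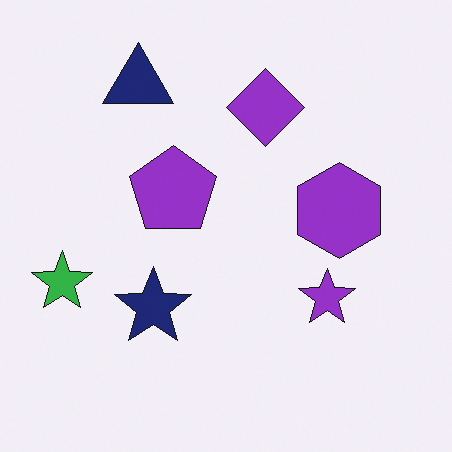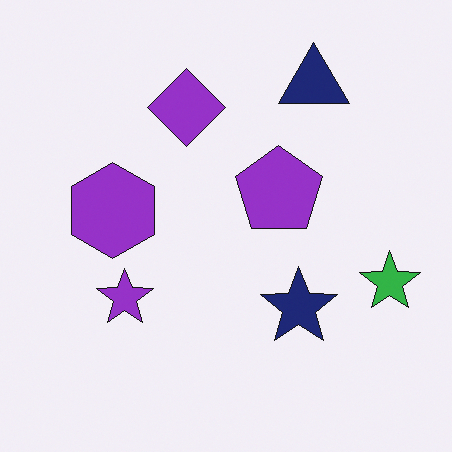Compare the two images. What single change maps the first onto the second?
Flipped horizontally (left ↔ right).

The green star is in the left of the first image and the right of the second — shapes on opposite sides of the vertical midline have swapped in a mirror flip.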